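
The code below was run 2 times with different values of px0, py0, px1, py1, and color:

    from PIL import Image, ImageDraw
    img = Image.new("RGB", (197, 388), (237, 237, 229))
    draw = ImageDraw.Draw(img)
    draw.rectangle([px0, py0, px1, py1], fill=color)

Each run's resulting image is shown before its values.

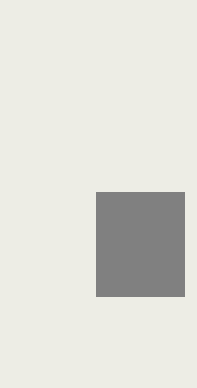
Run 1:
px0 = 96, py0 = 192, px1 = 184, py1 = 296, color = 'gray'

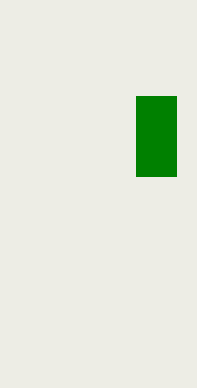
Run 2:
px0 = 136, py0 = 96, px1 = 176, py1 = 176, color = 'green'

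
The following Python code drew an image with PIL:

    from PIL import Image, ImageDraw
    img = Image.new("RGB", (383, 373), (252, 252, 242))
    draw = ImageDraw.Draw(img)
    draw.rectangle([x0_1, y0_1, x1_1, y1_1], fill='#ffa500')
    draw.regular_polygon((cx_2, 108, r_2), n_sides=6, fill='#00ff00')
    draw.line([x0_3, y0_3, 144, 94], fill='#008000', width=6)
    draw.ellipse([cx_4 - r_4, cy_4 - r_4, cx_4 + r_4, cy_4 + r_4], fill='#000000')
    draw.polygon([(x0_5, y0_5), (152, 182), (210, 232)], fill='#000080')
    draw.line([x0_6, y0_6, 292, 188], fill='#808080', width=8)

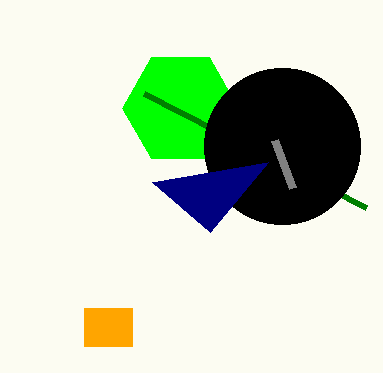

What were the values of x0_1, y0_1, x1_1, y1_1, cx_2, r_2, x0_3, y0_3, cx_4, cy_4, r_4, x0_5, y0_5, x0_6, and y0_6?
x0_1 = 84, y0_1 = 308, x1_1 = 132, y1_1 = 346, cx_2 = 180, r_2 = 58, x0_3 = 366, y0_3 = 208, cx_4 = 282, cy_4 = 146, r_4 = 78, x0_5 = 268, y0_5 = 162, x0_6 = 274, y0_6 = 140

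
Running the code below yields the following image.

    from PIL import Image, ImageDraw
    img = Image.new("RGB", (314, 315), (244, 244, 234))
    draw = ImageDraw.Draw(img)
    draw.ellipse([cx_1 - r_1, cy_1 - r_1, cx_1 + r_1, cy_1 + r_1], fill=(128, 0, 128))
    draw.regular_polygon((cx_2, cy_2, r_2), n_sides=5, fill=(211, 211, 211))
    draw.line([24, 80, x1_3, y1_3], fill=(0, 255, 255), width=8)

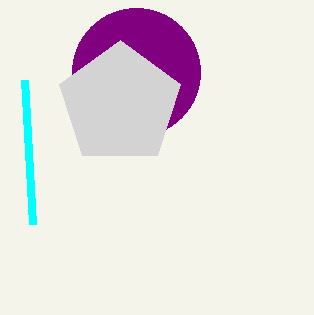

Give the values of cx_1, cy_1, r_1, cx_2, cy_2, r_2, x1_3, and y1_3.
cx_1 = 136
cy_1 = 72
r_1 = 64
cx_2 = 120
cy_2 = 104
r_2 = 64
x1_3 = 32
y1_3 = 224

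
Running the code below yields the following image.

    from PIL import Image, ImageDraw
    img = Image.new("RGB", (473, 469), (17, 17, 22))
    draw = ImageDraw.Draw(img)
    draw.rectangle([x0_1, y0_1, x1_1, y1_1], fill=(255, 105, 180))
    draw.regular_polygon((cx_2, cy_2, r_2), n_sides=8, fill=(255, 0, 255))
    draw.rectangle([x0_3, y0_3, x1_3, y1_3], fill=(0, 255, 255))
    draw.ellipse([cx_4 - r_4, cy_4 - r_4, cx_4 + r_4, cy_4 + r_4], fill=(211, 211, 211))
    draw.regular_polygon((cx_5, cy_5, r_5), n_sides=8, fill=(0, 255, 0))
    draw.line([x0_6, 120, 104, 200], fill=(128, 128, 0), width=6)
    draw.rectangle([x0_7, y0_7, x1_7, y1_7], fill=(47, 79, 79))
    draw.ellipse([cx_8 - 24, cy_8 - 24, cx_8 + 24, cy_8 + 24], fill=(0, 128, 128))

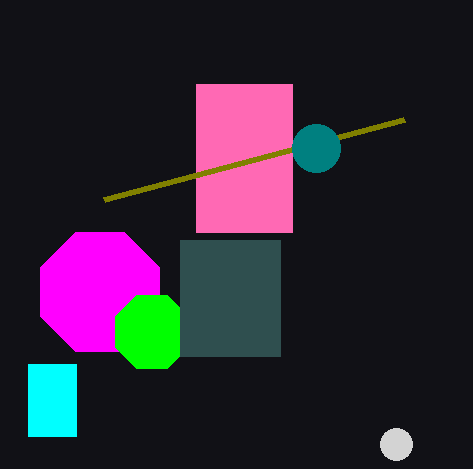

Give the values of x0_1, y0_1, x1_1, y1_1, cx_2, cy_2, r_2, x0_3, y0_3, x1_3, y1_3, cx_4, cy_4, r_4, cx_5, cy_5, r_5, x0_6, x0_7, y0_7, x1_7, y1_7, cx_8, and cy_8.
x0_1 = 196; y0_1 = 84; x1_1 = 292; y1_1 = 232; cx_2 = 100; cy_2 = 292; r_2 = 64; x0_3 = 28; y0_3 = 364; x1_3 = 76; y1_3 = 436; cx_4 = 396; cy_4 = 444; r_4 = 16; cx_5 = 152; cy_5 = 332; r_5 = 40; x0_6 = 404; x0_7 = 180; y0_7 = 240; x1_7 = 280; y1_7 = 356; cx_8 = 316; cy_8 = 148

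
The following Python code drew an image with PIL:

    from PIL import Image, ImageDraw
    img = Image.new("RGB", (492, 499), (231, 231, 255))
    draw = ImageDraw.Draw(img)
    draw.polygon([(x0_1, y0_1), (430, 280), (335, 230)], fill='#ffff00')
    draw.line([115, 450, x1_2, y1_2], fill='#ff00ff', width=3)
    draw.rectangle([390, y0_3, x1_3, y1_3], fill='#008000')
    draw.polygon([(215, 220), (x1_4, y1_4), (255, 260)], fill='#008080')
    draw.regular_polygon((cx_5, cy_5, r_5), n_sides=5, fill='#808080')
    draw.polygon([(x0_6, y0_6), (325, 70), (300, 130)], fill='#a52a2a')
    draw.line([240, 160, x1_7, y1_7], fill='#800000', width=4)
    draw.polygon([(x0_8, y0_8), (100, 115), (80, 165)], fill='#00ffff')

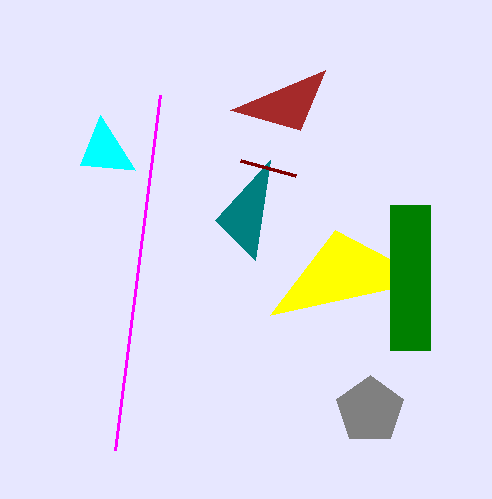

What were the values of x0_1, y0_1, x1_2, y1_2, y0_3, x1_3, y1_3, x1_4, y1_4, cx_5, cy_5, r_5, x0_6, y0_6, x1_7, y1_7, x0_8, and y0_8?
x0_1 = 270
y0_1 = 315
x1_2 = 160
y1_2 = 95
y0_3 = 205
x1_3 = 430
y1_3 = 350
x1_4 = 270
y1_4 = 160
cx_5 = 370
cy_5 = 410
r_5 = 35
x0_6 = 230
y0_6 = 110
x1_7 = 295
y1_7 = 175
x0_8 = 135
y0_8 = 170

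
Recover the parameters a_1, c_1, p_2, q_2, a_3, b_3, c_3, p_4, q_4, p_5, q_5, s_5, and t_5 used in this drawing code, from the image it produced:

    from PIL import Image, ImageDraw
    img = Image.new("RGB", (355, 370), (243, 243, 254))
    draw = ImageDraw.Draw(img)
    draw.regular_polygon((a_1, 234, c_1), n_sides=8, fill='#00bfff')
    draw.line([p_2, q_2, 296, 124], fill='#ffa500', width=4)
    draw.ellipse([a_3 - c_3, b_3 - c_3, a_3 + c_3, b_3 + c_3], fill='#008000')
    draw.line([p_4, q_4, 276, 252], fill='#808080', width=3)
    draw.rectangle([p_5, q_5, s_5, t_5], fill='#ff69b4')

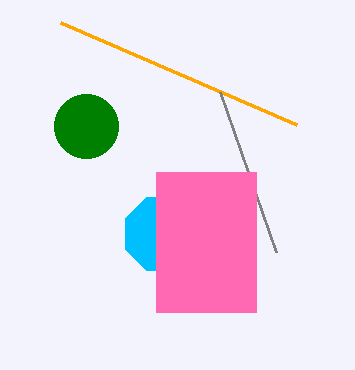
a_1 = 162; c_1 = 40; p_2 = 60; q_2 = 22; a_3 = 86; b_3 = 126; c_3 = 32; p_4 = 220; q_4 = 92; p_5 = 156; q_5 = 172; s_5 = 256; t_5 = 312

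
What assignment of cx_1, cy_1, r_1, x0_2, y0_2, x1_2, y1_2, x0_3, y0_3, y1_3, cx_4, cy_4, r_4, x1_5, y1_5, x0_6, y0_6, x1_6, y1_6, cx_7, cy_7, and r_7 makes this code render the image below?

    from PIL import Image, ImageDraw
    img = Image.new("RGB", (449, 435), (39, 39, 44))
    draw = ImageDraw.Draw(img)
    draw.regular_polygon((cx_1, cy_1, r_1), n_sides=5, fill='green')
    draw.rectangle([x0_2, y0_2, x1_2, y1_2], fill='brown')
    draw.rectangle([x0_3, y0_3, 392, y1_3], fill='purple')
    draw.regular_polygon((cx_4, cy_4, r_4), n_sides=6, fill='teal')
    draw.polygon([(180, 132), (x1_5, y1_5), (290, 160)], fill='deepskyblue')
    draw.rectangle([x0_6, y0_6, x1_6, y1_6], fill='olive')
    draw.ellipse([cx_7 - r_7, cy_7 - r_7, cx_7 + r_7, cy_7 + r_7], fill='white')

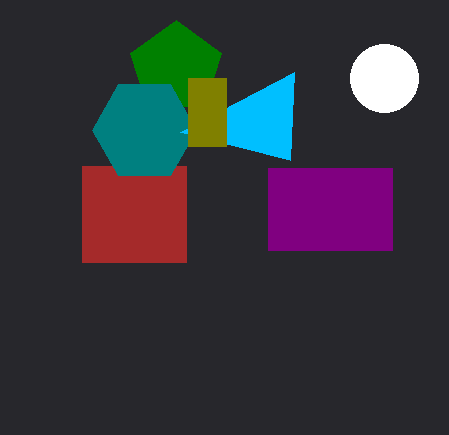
cx_1 = 176
cy_1 = 68
r_1 = 48
x0_2 = 82
y0_2 = 166
x1_2 = 186
y1_2 = 262
x0_3 = 268
y0_3 = 168
y1_3 = 250
cx_4 = 144
cy_4 = 130
r_4 = 52
x1_5 = 294
y1_5 = 72
x0_6 = 188
y0_6 = 78
x1_6 = 226
y1_6 = 146
cx_7 = 384
cy_7 = 78
r_7 = 34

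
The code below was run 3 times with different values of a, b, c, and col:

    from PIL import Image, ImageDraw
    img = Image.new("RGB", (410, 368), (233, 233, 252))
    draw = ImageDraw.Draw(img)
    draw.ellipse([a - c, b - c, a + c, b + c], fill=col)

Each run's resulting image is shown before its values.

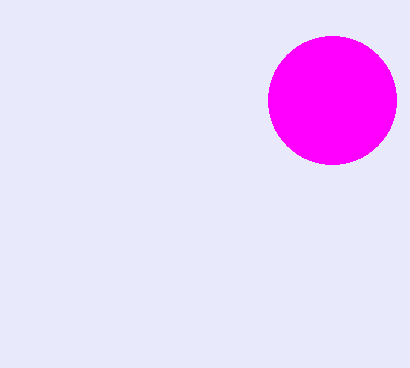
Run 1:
a = 332; b = 100; c = 64; col = 'magenta'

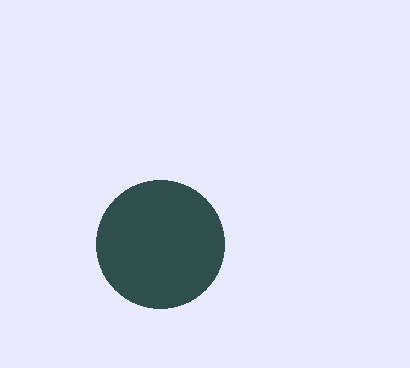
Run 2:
a = 160; b = 244; c = 64; col = 'darkslategray'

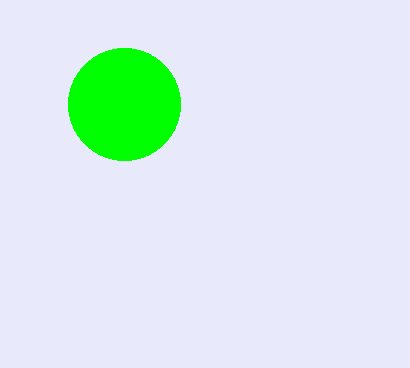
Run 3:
a = 124
b = 104
c = 56
col = 'lime'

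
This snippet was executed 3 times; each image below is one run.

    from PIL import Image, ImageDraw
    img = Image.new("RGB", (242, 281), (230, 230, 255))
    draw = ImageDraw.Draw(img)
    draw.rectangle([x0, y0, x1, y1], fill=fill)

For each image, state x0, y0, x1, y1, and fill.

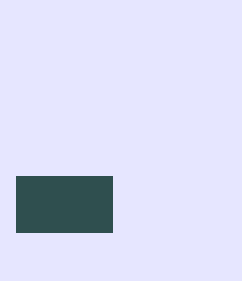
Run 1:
x0 = 16, y0 = 176, x1 = 112, y1 = 232, fill = 'darkslategray'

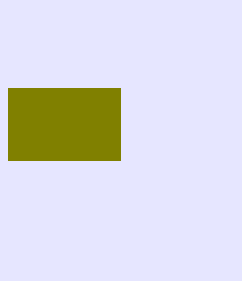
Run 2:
x0 = 8; y0 = 88; x1 = 120; y1 = 160; fill = 'olive'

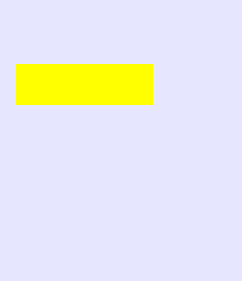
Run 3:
x0 = 16; y0 = 64; x1 = 152; y1 = 104; fill = 'yellow'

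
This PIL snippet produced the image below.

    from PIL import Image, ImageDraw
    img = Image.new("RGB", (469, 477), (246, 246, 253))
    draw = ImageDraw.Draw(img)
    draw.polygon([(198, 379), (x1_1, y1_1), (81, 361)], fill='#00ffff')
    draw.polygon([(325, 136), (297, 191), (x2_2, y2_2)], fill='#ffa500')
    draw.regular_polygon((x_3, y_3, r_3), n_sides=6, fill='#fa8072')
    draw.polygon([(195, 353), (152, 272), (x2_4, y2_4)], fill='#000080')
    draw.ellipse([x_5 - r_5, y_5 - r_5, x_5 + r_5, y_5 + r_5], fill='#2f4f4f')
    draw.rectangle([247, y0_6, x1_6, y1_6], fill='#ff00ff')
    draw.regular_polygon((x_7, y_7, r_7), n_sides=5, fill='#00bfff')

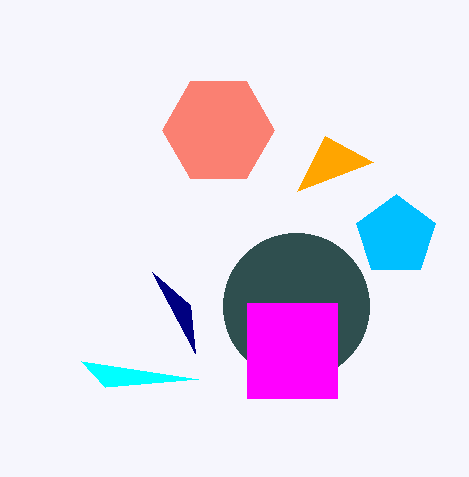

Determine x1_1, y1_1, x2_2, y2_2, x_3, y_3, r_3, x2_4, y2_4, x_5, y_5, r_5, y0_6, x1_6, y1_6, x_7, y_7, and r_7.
x1_1 = 105; y1_1 = 387; x2_2 = 373; y2_2 = 162; x_3 = 218; y_3 = 130; r_3 = 56; x2_4 = 190; y2_4 = 305; x_5 = 296; y_5 = 306; r_5 = 73; y0_6 = 303; x1_6 = 337; y1_6 = 398; x_7 = 396; y_7 = 236; r_7 = 42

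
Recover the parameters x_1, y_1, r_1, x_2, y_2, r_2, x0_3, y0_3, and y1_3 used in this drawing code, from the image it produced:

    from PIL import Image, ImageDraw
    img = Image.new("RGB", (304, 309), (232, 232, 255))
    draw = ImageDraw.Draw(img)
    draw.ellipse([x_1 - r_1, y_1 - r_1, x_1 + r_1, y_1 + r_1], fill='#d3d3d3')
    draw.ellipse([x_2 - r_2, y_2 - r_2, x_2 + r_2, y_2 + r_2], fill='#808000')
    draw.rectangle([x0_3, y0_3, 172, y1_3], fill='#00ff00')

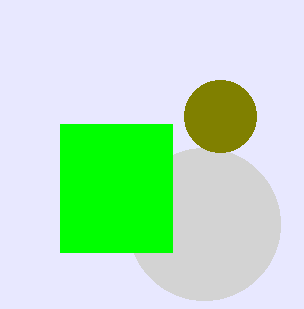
x_1 = 204
y_1 = 224
r_1 = 76
x_2 = 220
y_2 = 116
r_2 = 36
x0_3 = 60
y0_3 = 124
y1_3 = 252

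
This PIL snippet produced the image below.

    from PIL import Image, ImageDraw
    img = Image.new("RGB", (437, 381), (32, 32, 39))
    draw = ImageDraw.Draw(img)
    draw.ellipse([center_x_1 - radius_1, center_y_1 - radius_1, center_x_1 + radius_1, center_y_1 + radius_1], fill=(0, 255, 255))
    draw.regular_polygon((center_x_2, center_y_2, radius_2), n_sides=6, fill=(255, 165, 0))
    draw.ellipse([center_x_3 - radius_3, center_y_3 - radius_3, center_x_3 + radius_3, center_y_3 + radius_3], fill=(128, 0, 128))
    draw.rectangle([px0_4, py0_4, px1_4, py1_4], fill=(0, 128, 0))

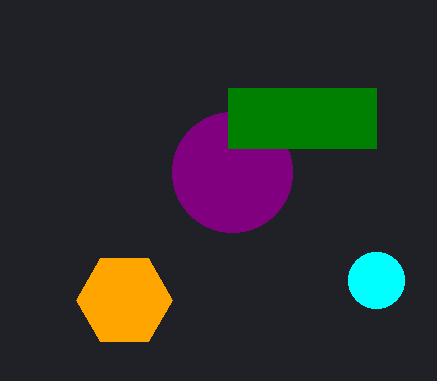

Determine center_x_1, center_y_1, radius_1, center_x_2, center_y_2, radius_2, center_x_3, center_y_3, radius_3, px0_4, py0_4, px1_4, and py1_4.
center_x_1 = 376, center_y_1 = 280, radius_1 = 28, center_x_2 = 124, center_y_2 = 300, radius_2 = 48, center_x_3 = 232, center_y_3 = 172, radius_3 = 60, px0_4 = 228, py0_4 = 88, px1_4 = 376, py1_4 = 148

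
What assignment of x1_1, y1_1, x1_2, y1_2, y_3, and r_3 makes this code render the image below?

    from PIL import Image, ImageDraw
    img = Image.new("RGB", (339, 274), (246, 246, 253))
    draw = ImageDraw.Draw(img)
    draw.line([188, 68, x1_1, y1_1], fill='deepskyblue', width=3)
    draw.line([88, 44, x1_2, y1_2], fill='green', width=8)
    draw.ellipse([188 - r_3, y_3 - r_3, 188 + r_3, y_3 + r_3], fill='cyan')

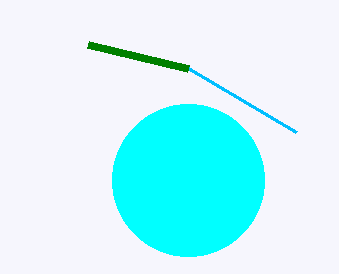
x1_1 = 296; y1_1 = 132; x1_2 = 188; y1_2 = 68; y_3 = 180; r_3 = 76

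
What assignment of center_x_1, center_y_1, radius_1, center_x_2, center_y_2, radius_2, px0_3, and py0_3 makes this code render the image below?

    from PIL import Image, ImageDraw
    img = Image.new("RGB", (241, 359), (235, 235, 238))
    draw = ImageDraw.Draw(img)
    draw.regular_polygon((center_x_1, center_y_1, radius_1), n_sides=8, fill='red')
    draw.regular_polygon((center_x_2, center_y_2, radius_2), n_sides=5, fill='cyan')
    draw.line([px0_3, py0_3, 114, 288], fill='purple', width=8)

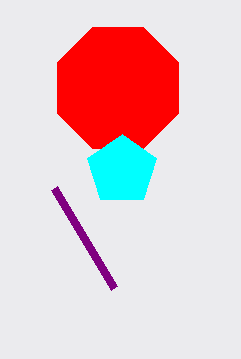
center_x_1 = 118
center_y_1 = 88
radius_1 = 66
center_x_2 = 122
center_y_2 = 170
radius_2 = 36
px0_3 = 54
py0_3 = 188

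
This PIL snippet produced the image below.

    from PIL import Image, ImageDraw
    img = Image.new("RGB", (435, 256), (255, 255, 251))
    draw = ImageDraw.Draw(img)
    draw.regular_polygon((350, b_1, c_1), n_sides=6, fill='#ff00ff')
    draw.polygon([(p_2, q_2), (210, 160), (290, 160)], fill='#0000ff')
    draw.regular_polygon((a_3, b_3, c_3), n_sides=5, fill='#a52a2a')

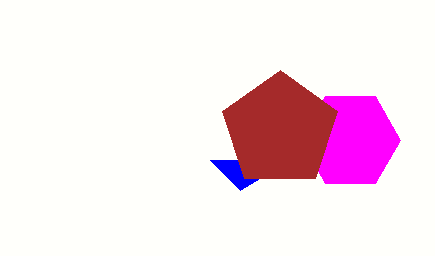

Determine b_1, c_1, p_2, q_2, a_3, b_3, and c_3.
b_1 = 140; c_1 = 50; p_2 = 240; q_2 = 190; a_3 = 280; b_3 = 130; c_3 = 60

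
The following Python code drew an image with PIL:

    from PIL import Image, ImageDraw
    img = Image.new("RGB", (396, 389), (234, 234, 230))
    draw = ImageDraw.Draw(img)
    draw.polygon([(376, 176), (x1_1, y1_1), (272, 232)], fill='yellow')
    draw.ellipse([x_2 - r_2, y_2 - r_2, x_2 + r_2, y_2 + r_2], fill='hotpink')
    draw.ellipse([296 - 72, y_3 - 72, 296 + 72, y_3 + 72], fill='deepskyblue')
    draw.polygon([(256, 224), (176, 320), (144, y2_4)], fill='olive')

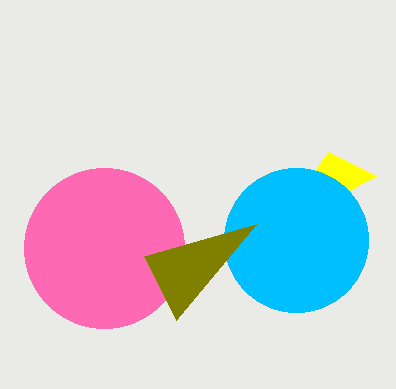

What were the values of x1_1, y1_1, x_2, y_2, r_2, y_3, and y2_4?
x1_1 = 328, y1_1 = 152, x_2 = 104, y_2 = 248, r_2 = 80, y_3 = 240, y2_4 = 256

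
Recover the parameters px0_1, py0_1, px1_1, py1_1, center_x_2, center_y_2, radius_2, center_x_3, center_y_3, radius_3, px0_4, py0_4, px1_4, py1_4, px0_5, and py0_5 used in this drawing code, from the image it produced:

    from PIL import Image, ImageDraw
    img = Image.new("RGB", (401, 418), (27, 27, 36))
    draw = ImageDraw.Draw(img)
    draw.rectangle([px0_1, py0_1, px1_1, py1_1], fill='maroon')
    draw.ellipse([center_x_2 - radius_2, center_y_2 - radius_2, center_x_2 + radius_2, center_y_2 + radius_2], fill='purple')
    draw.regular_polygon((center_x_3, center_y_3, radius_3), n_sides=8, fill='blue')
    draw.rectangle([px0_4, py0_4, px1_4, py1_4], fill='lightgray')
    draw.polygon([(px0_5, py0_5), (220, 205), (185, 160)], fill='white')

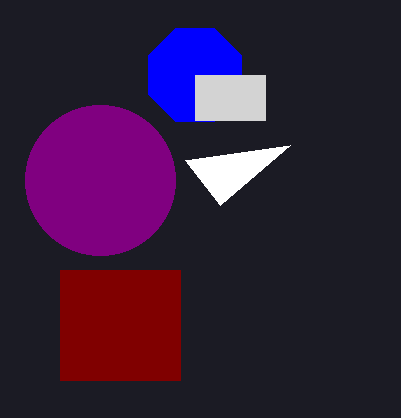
px0_1 = 60, py0_1 = 270, px1_1 = 180, py1_1 = 380, center_x_2 = 100, center_y_2 = 180, radius_2 = 75, center_x_3 = 195, center_y_3 = 75, radius_3 = 50, px0_4 = 195, py0_4 = 75, px1_4 = 265, py1_4 = 120, px0_5 = 290, py0_5 = 145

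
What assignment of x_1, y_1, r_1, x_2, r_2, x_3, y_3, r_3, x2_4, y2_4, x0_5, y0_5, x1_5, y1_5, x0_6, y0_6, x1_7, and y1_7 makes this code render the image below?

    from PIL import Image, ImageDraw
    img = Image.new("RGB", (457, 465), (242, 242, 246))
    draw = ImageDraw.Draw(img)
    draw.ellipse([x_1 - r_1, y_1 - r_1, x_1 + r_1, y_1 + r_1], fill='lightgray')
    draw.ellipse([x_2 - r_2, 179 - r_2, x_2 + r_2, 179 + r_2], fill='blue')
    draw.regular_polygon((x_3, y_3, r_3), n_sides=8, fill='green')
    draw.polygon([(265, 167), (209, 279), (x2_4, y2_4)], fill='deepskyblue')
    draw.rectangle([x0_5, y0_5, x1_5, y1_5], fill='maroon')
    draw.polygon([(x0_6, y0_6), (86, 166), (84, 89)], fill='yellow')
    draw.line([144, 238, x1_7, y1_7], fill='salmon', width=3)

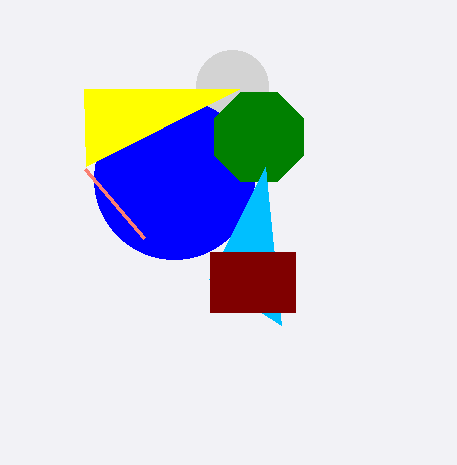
x_1 = 232, y_1 = 86, r_1 = 36, x_2 = 174, r_2 = 80, x_3 = 259, y_3 = 137, r_3 = 48, x2_4 = 281, y2_4 = 325, x0_5 = 210, y0_5 = 252, x1_5 = 295, y1_5 = 312, x0_6 = 239, y0_6 = 89, x1_7 = 85, y1_7 = 169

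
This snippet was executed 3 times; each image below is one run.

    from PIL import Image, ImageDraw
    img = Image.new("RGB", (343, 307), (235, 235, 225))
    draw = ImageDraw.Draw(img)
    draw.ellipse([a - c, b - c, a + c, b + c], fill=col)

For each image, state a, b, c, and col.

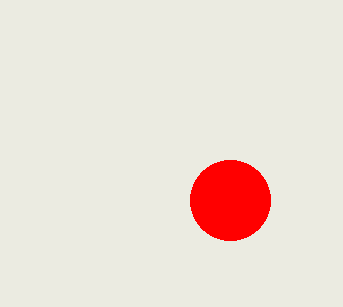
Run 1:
a = 230
b = 200
c = 40
col = 'red'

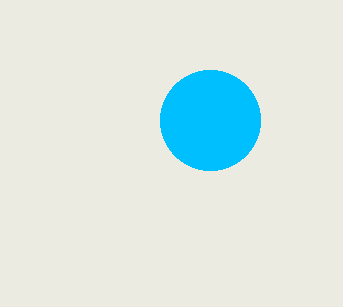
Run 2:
a = 210, b = 120, c = 50, col = 'deepskyblue'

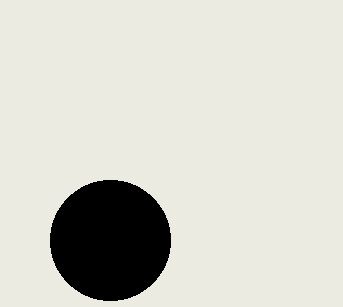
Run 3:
a = 110
b = 240
c = 60
col = 'black'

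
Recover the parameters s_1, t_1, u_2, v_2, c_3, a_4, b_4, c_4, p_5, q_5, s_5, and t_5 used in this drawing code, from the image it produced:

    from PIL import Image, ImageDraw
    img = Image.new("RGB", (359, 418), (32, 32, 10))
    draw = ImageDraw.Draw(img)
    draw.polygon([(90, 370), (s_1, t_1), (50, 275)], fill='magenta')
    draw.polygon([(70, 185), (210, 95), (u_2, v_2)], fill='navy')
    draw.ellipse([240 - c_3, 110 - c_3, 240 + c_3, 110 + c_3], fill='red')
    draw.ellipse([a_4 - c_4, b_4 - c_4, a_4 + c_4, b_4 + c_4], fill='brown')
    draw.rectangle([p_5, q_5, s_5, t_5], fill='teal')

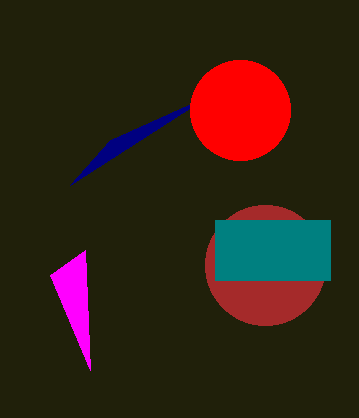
s_1 = 85
t_1 = 250
u_2 = 110
v_2 = 140
c_3 = 50
a_4 = 265
b_4 = 265
c_4 = 60
p_5 = 215
q_5 = 220
s_5 = 330
t_5 = 280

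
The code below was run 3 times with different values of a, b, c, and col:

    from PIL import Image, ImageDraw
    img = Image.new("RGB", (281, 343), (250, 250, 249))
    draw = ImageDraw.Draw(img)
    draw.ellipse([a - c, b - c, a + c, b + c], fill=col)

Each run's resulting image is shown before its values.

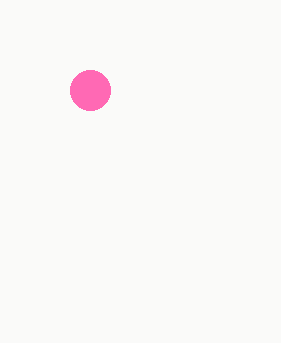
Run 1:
a = 90
b = 90
c = 20
col = 'hotpink'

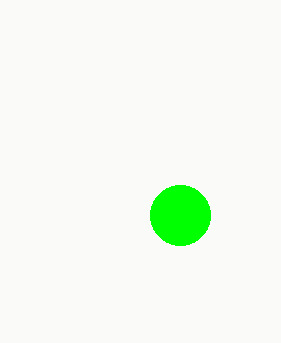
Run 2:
a = 180, b = 215, c = 30, col = 'lime'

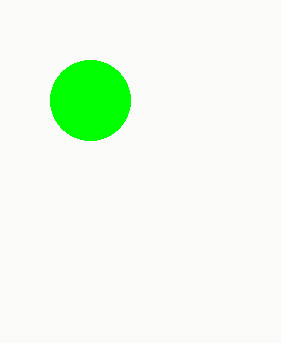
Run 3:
a = 90, b = 100, c = 40, col = 'lime'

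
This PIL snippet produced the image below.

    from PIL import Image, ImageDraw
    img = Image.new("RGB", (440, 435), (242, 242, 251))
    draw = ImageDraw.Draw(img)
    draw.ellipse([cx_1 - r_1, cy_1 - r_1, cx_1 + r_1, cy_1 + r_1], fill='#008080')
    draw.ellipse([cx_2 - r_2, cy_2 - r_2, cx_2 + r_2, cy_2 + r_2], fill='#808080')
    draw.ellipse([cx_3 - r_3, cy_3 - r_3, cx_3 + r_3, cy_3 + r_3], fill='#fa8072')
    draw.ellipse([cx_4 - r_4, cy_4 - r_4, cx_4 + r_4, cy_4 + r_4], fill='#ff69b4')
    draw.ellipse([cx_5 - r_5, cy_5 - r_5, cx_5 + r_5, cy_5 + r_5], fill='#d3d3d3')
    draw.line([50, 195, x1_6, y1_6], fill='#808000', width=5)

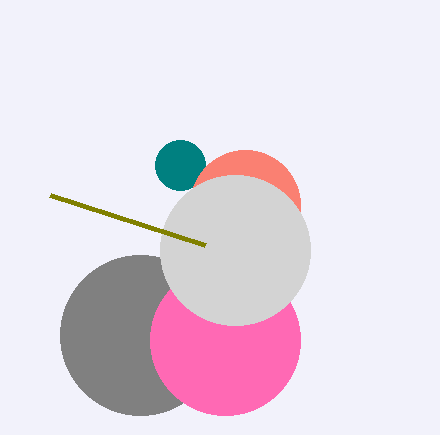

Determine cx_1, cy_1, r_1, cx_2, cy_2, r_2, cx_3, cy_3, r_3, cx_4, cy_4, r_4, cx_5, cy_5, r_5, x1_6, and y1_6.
cx_1 = 180, cy_1 = 165, r_1 = 25, cx_2 = 140, cy_2 = 335, r_2 = 80, cx_3 = 245, cy_3 = 205, r_3 = 55, cx_4 = 225, cy_4 = 340, r_4 = 75, cx_5 = 235, cy_5 = 250, r_5 = 75, x1_6 = 205, y1_6 = 245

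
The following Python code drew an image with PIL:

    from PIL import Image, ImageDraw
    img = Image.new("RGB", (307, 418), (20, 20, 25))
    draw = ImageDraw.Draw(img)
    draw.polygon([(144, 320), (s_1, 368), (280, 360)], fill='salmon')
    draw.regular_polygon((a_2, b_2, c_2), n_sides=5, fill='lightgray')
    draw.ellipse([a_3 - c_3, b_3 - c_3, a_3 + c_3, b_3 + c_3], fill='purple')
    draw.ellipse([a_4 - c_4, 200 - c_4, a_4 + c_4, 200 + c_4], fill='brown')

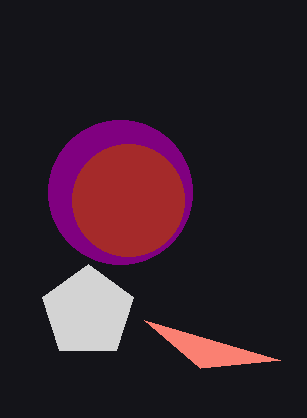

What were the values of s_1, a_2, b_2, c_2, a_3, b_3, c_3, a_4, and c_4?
s_1 = 200; a_2 = 88; b_2 = 312; c_2 = 48; a_3 = 120; b_3 = 192; c_3 = 72; a_4 = 128; c_4 = 56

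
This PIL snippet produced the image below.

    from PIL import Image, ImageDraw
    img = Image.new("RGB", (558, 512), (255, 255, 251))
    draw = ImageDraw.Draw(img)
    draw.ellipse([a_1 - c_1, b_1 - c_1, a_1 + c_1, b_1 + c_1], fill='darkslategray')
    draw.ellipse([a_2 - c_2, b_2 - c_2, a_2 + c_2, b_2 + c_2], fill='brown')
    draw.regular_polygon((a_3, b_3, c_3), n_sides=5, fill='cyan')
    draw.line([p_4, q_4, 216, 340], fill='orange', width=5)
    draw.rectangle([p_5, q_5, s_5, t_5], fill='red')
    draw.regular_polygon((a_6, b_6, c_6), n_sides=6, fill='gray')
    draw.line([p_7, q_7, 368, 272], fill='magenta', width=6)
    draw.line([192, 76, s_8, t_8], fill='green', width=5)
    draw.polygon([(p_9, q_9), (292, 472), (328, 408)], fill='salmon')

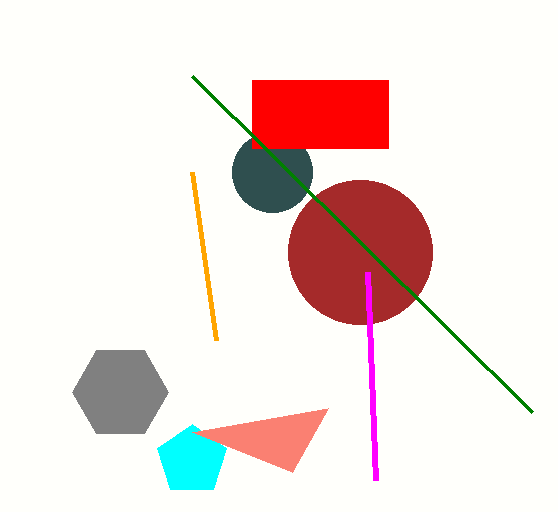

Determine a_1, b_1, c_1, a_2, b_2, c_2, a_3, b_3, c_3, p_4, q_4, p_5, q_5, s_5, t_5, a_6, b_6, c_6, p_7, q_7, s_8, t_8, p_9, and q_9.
a_1 = 272; b_1 = 172; c_1 = 40; a_2 = 360; b_2 = 252; c_2 = 72; a_3 = 192; b_3 = 460; c_3 = 36; p_4 = 192; q_4 = 172; p_5 = 252; q_5 = 80; s_5 = 388; t_5 = 148; a_6 = 120; b_6 = 392; c_6 = 48; p_7 = 376; q_7 = 480; s_8 = 532; t_8 = 412; p_9 = 192; q_9 = 432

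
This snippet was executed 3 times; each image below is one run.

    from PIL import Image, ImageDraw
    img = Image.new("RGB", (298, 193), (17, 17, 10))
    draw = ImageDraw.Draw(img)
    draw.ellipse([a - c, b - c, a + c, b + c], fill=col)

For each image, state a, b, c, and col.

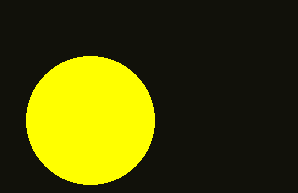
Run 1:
a = 90, b = 120, c = 64, col = 'yellow'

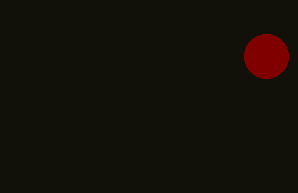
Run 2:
a = 266, b = 56, c = 22, col = 'maroon'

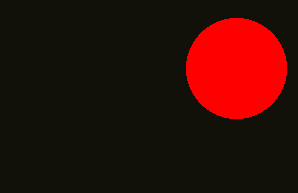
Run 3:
a = 236, b = 68, c = 50, col = 'red'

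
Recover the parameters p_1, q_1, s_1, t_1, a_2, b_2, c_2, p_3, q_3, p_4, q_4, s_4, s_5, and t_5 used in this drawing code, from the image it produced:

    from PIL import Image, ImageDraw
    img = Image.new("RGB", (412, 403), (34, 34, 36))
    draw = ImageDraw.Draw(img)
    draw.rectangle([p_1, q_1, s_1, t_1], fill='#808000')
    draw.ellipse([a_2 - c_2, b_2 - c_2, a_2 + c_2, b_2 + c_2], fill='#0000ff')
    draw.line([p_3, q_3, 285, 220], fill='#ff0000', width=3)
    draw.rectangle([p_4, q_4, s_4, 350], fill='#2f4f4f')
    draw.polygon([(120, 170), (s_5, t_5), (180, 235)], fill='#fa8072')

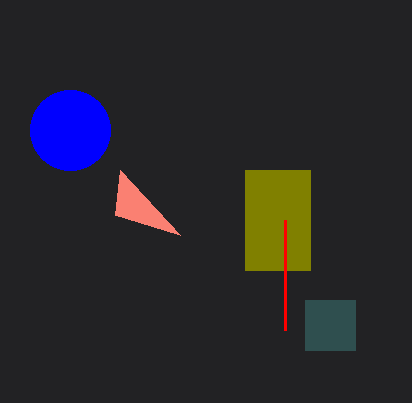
p_1 = 245; q_1 = 170; s_1 = 310; t_1 = 270; a_2 = 70; b_2 = 130; c_2 = 40; p_3 = 285; q_3 = 330; p_4 = 305; q_4 = 300; s_4 = 355; s_5 = 115; t_5 = 215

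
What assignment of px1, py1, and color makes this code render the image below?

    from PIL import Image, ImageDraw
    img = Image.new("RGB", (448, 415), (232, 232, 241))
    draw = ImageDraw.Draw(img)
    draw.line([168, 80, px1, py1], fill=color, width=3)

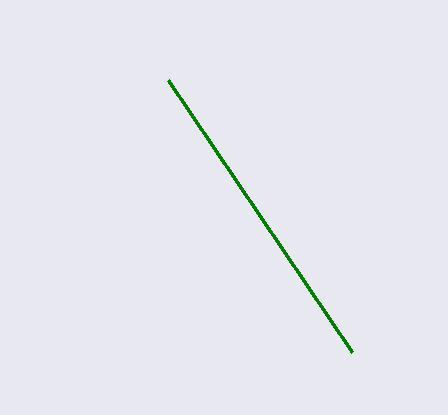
px1 = 352; py1 = 352; color = 'green'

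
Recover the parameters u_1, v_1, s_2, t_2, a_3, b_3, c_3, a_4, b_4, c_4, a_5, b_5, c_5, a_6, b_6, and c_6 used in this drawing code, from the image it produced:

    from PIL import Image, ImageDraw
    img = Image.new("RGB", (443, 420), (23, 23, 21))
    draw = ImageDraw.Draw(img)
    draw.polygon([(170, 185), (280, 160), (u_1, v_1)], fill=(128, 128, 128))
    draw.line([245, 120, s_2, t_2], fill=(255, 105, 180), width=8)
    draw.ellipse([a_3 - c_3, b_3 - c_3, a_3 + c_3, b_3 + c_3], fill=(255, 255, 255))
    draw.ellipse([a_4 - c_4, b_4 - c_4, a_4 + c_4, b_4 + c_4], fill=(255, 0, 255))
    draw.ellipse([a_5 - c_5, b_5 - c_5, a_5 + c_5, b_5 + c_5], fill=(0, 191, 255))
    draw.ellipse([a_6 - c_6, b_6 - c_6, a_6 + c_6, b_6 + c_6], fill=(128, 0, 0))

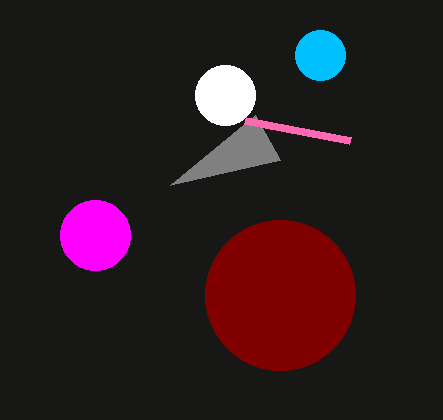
u_1 = 255, v_1 = 115, s_2 = 350, t_2 = 140, a_3 = 225, b_3 = 95, c_3 = 30, a_4 = 95, b_4 = 235, c_4 = 35, a_5 = 320, b_5 = 55, c_5 = 25, a_6 = 280, b_6 = 295, c_6 = 75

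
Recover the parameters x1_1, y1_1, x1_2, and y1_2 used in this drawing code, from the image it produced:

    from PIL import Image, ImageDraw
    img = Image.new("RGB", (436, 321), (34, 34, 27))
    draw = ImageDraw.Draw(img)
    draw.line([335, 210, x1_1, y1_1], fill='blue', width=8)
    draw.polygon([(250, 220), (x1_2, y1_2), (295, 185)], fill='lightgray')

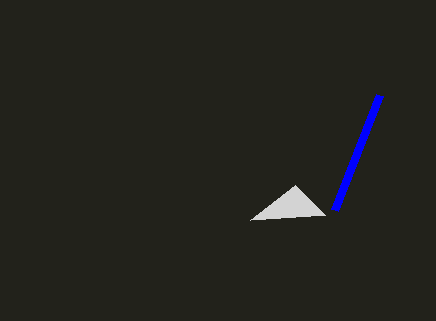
x1_1 = 380; y1_1 = 95; x1_2 = 325; y1_2 = 215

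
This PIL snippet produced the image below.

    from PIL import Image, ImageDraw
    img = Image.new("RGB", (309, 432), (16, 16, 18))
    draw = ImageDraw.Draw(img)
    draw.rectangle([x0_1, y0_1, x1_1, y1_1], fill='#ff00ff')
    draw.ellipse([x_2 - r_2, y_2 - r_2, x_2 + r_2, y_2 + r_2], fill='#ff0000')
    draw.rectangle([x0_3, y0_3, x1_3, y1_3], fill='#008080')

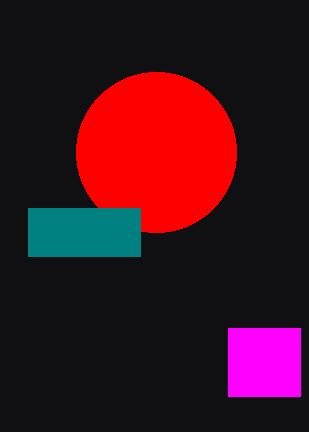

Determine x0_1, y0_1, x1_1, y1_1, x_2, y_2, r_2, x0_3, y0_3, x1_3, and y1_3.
x0_1 = 228
y0_1 = 328
x1_1 = 300
y1_1 = 396
x_2 = 156
y_2 = 152
r_2 = 80
x0_3 = 28
y0_3 = 208
x1_3 = 140
y1_3 = 256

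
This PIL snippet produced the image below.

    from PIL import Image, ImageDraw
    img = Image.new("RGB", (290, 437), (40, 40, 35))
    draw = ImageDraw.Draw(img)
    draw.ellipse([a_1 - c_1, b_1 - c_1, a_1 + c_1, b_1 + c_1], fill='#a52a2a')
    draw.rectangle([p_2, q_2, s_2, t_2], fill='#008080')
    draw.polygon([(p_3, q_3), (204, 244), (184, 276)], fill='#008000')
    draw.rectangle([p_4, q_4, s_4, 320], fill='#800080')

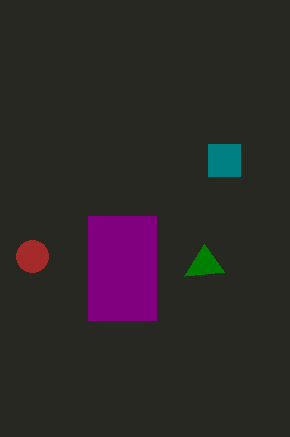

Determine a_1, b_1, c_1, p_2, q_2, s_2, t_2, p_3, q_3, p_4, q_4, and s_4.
a_1 = 32; b_1 = 256; c_1 = 16; p_2 = 208; q_2 = 144; s_2 = 240; t_2 = 176; p_3 = 224; q_3 = 272; p_4 = 88; q_4 = 216; s_4 = 156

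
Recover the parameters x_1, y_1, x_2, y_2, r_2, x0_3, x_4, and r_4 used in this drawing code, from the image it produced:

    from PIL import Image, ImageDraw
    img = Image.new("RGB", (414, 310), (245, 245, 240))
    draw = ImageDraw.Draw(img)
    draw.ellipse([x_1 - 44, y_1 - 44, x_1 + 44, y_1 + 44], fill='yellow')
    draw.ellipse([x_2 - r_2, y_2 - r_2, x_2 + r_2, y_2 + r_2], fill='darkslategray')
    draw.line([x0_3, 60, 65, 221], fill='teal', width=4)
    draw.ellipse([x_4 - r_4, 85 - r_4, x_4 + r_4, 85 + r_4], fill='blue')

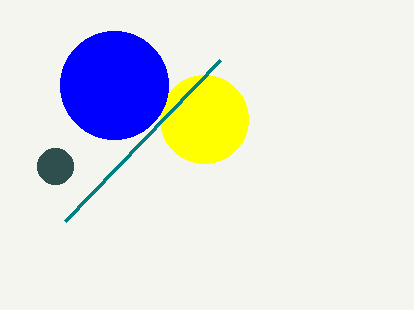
x_1 = 204
y_1 = 119
x_2 = 55
y_2 = 166
r_2 = 18
x0_3 = 220
x_4 = 114
r_4 = 54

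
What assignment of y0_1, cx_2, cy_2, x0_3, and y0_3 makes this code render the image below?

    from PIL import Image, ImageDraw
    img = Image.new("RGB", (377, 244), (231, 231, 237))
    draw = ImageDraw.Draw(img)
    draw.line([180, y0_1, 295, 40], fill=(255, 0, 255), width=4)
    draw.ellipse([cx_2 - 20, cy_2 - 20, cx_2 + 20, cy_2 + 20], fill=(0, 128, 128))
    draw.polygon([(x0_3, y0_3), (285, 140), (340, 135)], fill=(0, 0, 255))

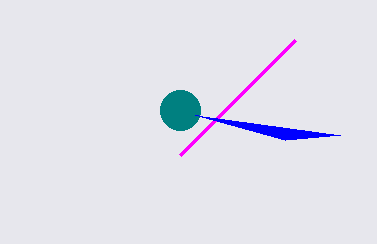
y0_1 = 155
cx_2 = 180
cy_2 = 110
x0_3 = 195
y0_3 = 115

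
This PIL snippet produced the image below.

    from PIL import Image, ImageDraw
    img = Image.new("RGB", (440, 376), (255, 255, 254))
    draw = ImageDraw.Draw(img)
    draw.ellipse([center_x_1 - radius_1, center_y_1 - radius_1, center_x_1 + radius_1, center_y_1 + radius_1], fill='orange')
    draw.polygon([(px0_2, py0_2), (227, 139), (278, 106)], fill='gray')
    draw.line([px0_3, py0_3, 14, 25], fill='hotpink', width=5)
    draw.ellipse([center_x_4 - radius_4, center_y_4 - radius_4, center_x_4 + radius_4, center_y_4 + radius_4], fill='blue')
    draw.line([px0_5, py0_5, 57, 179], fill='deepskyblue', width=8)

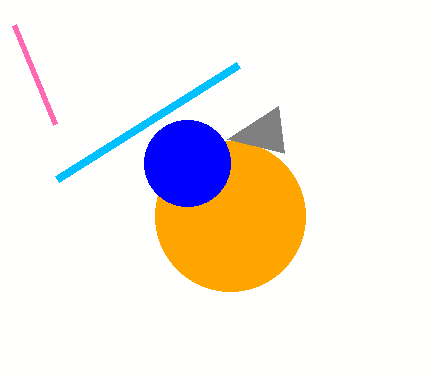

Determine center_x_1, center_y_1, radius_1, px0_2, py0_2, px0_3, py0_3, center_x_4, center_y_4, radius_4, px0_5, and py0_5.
center_x_1 = 230
center_y_1 = 216
radius_1 = 75
px0_2 = 284
py0_2 = 153
px0_3 = 55
py0_3 = 124
center_x_4 = 187
center_y_4 = 163
radius_4 = 43
px0_5 = 238
py0_5 = 65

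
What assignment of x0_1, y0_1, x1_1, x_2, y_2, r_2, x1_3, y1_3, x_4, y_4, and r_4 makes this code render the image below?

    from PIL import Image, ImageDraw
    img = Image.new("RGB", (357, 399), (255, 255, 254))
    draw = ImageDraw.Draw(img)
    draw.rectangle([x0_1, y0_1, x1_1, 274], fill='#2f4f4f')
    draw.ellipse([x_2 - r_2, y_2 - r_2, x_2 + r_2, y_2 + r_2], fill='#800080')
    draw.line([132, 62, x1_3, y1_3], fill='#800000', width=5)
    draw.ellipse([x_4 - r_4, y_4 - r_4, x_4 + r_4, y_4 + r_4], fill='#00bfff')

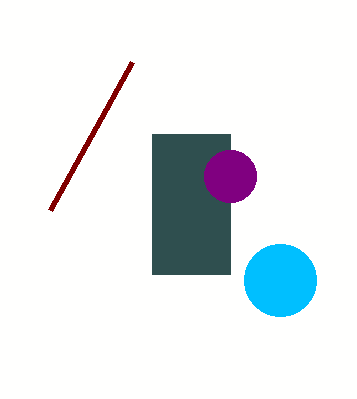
x0_1 = 152; y0_1 = 134; x1_1 = 230; x_2 = 230; y_2 = 176; r_2 = 26; x1_3 = 50; y1_3 = 210; x_4 = 280; y_4 = 280; r_4 = 36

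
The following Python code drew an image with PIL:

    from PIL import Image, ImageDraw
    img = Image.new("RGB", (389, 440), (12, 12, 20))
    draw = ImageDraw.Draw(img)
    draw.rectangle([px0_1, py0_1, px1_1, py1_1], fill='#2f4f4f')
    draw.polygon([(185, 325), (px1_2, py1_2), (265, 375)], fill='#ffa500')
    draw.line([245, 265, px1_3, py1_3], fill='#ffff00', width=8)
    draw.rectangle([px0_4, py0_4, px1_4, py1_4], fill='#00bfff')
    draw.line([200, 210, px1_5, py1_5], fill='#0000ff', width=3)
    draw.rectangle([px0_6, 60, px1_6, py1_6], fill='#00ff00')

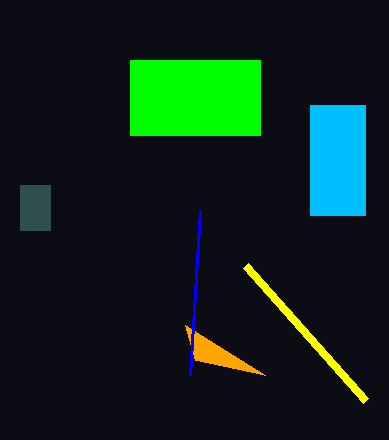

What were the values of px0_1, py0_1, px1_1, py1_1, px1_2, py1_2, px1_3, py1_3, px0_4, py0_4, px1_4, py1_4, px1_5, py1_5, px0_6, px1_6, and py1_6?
px0_1 = 20; py0_1 = 185; px1_1 = 50; py1_1 = 230; px1_2 = 195; py1_2 = 360; px1_3 = 365; py1_3 = 400; px0_4 = 310; py0_4 = 105; px1_4 = 365; py1_4 = 215; px1_5 = 190; py1_5 = 375; px0_6 = 130; px1_6 = 260; py1_6 = 135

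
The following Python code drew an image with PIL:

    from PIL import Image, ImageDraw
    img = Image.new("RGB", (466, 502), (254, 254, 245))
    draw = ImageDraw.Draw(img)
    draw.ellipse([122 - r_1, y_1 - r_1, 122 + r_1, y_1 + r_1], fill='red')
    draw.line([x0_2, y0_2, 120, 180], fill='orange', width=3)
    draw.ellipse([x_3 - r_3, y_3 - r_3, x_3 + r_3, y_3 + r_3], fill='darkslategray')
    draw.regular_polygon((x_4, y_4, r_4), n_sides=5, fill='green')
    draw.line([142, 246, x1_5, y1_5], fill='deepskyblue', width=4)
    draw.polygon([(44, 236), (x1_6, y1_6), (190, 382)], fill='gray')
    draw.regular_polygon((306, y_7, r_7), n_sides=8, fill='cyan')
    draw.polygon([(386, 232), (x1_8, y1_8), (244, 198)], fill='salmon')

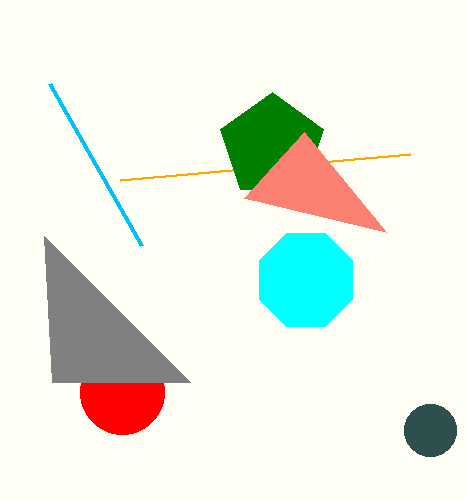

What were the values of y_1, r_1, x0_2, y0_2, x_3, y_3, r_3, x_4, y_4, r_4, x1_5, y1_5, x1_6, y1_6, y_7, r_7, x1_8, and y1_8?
y_1 = 392
r_1 = 42
x0_2 = 410
y0_2 = 154
x_3 = 430
y_3 = 430
r_3 = 26
x_4 = 272
y_4 = 146
r_4 = 54
x1_5 = 50
y1_5 = 84
x1_6 = 52
y1_6 = 382
y_7 = 280
r_7 = 50
x1_8 = 304
y1_8 = 132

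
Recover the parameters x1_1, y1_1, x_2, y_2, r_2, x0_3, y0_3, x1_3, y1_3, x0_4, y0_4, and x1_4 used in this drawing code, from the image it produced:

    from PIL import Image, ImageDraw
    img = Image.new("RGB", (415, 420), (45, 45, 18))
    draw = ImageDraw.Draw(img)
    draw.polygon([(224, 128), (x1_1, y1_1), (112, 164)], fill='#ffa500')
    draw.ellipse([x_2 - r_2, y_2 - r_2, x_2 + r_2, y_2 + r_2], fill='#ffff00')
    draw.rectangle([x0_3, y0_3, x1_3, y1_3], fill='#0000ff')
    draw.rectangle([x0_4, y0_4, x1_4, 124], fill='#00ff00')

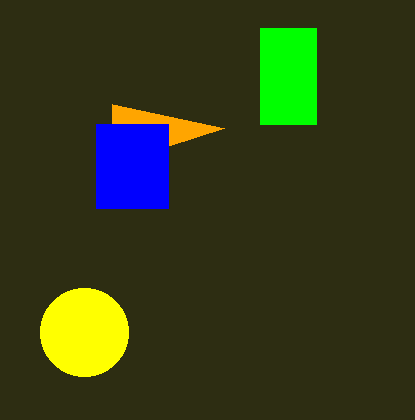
x1_1 = 112, y1_1 = 104, x_2 = 84, y_2 = 332, r_2 = 44, x0_3 = 96, y0_3 = 124, x1_3 = 168, y1_3 = 208, x0_4 = 260, y0_4 = 28, x1_4 = 316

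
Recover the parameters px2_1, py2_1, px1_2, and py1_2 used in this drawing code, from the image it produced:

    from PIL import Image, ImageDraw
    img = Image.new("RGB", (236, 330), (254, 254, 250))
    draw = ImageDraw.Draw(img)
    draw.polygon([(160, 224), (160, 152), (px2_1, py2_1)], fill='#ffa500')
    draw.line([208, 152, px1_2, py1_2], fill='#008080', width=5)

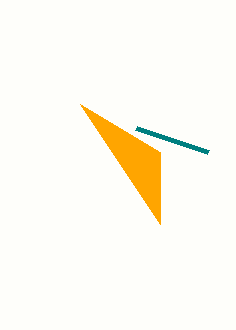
px2_1 = 80; py2_1 = 104; px1_2 = 136; py1_2 = 128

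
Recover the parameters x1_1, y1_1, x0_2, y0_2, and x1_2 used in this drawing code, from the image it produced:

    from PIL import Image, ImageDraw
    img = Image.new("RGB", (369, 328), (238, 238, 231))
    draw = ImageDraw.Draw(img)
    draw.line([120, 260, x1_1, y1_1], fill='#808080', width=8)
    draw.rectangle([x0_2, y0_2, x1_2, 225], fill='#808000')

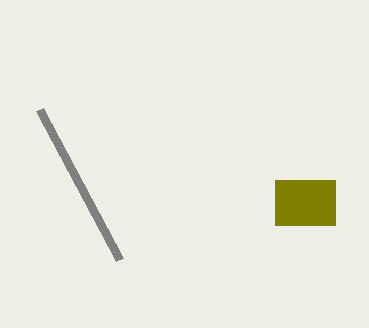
x1_1 = 40; y1_1 = 110; x0_2 = 275; y0_2 = 180; x1_2 = 335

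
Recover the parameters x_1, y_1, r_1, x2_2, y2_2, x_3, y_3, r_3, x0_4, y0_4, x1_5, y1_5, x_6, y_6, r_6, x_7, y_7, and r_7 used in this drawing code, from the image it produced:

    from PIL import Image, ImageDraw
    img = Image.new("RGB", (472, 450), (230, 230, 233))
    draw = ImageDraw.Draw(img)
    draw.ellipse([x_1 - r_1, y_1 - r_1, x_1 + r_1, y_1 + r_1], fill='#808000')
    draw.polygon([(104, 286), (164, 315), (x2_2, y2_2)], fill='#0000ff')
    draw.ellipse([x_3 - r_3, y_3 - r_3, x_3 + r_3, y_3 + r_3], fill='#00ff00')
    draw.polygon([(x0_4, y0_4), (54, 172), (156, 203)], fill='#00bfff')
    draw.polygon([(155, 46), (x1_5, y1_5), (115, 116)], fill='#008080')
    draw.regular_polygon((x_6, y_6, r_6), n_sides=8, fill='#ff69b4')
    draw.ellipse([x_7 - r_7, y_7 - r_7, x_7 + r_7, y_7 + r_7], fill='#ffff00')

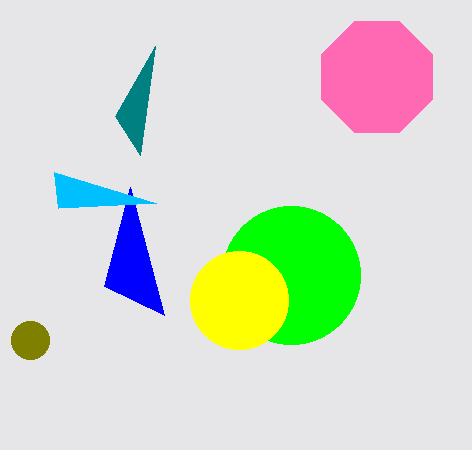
x_1 = 30
y_1 = 340
r_1 = 19
x2_2 = 130
y2_2 = 187
x_3 = 291
y_3 = 275
r_3 = 69
x0_4 = 58
y0_4 = 208
x1_5 = 140
y1_5 = 155
x_6 = 377
y_6 = 77
r_6 = 60
x_7 = 239
y_7 = 300
r_7 = 49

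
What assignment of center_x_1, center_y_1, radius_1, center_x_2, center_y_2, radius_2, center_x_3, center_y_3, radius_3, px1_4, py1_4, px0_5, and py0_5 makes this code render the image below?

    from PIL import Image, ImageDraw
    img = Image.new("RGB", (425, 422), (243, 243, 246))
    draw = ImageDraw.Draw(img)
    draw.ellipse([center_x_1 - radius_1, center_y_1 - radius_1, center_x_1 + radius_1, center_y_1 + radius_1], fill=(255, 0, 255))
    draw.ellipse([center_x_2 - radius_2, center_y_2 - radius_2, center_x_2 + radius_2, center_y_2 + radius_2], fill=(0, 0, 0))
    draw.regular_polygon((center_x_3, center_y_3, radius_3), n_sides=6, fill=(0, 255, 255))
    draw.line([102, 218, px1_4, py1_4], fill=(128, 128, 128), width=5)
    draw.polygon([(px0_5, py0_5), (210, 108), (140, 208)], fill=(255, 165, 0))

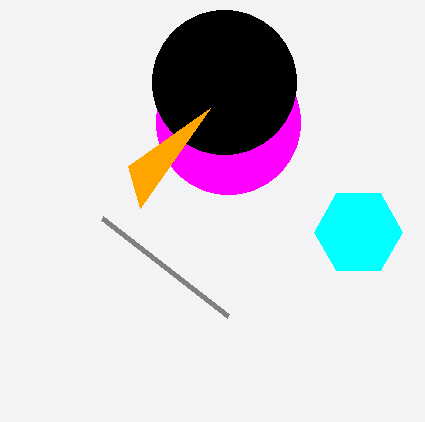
center_x_1 = 228, center_y_1 = 122, radius_1 = 72, center_x_2 = 224, center_y_2 = 82, radius_2 = 72, center_x_3 = 358, center_y_3 = 232, radius_3 = 44, px1_4 = 228, py1_4 = 316, px0_5 = 128, py0_5 = 166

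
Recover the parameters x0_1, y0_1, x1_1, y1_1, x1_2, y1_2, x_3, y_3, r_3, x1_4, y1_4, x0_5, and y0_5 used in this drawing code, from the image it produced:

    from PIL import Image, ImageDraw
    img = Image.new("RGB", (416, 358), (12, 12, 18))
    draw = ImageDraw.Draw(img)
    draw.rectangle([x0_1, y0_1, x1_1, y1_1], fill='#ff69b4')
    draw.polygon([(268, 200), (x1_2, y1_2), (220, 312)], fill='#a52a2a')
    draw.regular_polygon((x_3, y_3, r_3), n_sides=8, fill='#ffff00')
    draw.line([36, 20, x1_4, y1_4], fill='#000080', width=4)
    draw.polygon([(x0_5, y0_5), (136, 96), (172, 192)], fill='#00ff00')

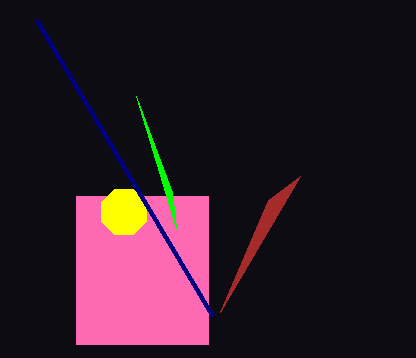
x0_1 = 76; y0_1 = 196; x1_1 = 208; y1_1 = 344; x1_2 = 300; y1_2 = 176; x_3 = 124; y_3 = 212; r_3 = 24; x1_4 = 212; y1_4 = 316; x0_5 = 176; y0_5 = 228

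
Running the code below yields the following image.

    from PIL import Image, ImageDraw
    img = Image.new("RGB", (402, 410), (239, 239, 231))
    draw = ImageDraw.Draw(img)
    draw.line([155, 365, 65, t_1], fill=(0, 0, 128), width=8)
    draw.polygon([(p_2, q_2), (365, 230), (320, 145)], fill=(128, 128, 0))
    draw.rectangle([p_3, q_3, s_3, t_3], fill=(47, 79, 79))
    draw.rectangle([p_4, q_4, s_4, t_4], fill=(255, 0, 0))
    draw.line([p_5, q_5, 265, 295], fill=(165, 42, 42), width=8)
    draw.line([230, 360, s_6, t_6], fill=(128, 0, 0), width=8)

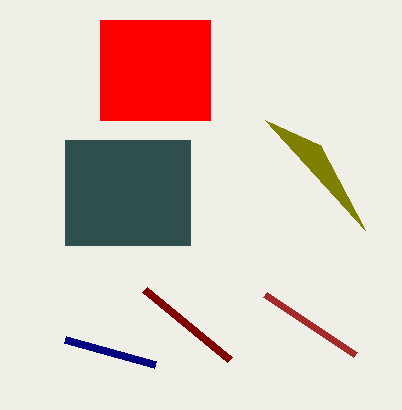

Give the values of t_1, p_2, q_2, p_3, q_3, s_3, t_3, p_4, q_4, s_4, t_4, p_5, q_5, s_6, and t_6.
t_1 = 340; p_2 = 265; q_2 = 120; p_3 = 65; q_3 = 140; s_3 = 190; t_3 = 245; p_4 = 100; q_4 = 20; s_4 = 210; t_4 = 120; p_5 = 355; q_5 = 355; s_6 = 145; t_6 = 290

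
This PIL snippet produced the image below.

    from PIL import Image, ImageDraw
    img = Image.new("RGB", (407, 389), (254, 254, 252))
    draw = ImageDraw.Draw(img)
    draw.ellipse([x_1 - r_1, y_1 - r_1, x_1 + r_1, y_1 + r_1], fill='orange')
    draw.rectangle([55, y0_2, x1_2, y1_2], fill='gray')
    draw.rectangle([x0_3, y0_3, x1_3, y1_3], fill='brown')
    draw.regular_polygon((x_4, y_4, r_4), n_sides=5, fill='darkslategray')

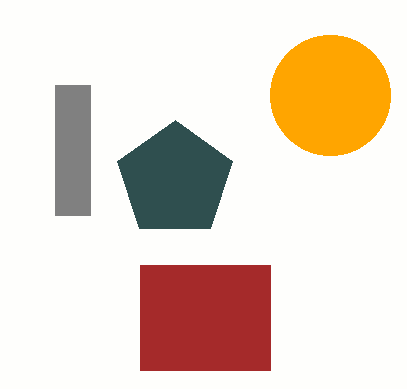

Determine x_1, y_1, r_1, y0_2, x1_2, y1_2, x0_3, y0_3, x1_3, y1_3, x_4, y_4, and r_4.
x_1 = 330; y_1 = 95; r_1 = 60; y0_2 = 85; x1_2 = 90; y1_2 = 215; x0_3 = 140; y0_3 = 265; x1_3 = 270; y1_3 = 370; x_4 = 175; y_4 = 180; r_4 = 60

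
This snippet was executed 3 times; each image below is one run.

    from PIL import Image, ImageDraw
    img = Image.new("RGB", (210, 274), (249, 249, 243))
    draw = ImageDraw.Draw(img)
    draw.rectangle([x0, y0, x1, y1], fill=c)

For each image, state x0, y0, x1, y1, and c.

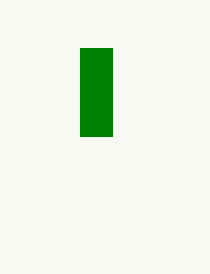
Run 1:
x0 = 80
y0 = 48
x1 = 112
y1 = 136
c = 'green'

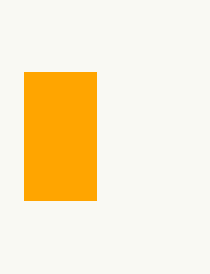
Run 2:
x0 = 24, y0 = 72, x1 = 96, y1 = 200, c = 'orange'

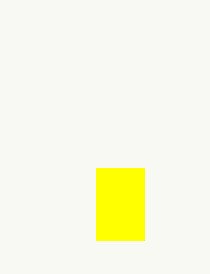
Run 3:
x0 = 96; y0 = 168; x1 = 144; y1 = 240; c = 'yellow'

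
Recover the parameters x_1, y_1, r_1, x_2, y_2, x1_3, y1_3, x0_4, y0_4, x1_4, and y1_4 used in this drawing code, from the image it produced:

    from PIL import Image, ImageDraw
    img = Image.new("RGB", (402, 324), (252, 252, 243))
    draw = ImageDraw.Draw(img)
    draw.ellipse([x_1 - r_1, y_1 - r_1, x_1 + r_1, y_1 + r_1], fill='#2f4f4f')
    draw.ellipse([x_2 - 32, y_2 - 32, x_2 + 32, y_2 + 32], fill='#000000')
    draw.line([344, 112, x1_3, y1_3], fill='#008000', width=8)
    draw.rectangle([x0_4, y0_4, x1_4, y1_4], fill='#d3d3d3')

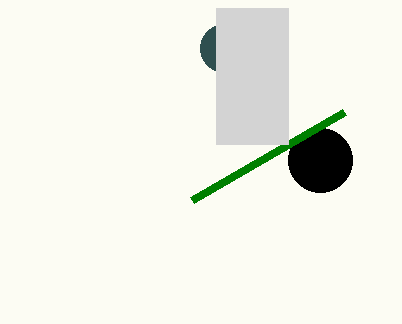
x_1 = 224, y_1 = 48, r_1 = 24, x_2 = 320, y_2 = 160, x1_3 = 192, y1_3 = 200, x0_4 = 216, y0_4 = 8, x1_4 = 288, y1_4 = 144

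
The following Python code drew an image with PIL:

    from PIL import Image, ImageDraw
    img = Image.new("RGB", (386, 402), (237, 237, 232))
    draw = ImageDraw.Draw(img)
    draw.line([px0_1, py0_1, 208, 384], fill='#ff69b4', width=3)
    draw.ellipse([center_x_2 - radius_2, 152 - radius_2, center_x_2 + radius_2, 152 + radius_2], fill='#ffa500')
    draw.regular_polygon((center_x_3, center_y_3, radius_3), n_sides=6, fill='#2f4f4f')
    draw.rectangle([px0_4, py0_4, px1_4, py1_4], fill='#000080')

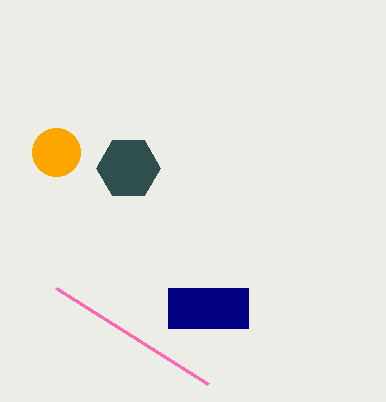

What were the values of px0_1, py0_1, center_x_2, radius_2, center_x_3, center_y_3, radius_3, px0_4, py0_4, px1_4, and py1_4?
px0_1 = 56, py0_1 = 288, center_x_2 = 56, radius_2 = 24, center_x_3 = 128, center_y_3 = 168, radius_3 = 32, px0_4 = 168, py0_4 = 288, px1_4 = 248, py1_4 = 328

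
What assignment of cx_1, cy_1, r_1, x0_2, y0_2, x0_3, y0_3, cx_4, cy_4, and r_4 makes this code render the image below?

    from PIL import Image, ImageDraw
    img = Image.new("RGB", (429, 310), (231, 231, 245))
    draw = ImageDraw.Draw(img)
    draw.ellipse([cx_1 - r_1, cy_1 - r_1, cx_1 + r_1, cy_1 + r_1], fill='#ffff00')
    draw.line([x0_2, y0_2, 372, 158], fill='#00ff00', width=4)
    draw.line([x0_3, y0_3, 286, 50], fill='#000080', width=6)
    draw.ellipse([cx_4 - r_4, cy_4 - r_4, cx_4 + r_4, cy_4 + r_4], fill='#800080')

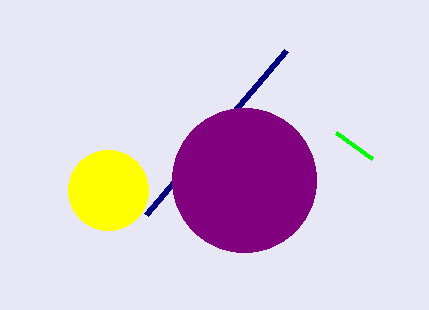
cx_1 = 108
cy_1 = 190
r_1 = 40
x0_2 = 336
y0_2 = 132
x0_3 = 146
y0_3 = 214
cx_4 = 244
cy_4 = 180
r_4 = 72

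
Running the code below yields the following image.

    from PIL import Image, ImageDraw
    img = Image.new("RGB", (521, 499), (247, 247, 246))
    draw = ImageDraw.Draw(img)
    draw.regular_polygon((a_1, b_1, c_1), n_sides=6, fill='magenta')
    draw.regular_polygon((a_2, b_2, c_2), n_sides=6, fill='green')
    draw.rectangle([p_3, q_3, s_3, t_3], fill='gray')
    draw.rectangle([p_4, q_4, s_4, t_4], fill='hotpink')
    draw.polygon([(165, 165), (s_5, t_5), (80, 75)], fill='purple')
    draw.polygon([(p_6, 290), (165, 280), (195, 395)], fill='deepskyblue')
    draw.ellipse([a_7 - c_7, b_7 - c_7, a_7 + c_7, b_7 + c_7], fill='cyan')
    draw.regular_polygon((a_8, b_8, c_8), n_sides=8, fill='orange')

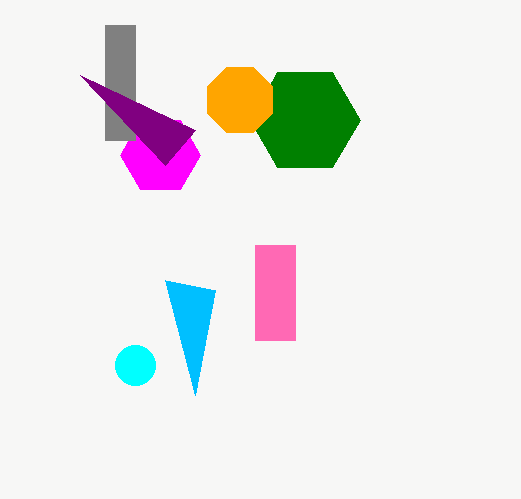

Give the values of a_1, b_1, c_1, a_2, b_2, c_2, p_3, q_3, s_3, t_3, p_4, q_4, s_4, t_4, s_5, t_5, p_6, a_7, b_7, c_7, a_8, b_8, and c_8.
a_1 = 160; b_1 = 155; c_1 = 40; a_2 = 305; b_2 = 120; c_2 = 55; p_3 = 105; q_3 = 25; s_3 = 135; t_3 = 140; p_4 = 255; q_4 = 245; s_4 = 295; t_4 = 340; s_5 = 195; t_5 = 130; p_6 = 215; a_7 = 135; b_7 = 365; c_7 = 20; a_8 = 240; b_8 = 100; c_8 = 35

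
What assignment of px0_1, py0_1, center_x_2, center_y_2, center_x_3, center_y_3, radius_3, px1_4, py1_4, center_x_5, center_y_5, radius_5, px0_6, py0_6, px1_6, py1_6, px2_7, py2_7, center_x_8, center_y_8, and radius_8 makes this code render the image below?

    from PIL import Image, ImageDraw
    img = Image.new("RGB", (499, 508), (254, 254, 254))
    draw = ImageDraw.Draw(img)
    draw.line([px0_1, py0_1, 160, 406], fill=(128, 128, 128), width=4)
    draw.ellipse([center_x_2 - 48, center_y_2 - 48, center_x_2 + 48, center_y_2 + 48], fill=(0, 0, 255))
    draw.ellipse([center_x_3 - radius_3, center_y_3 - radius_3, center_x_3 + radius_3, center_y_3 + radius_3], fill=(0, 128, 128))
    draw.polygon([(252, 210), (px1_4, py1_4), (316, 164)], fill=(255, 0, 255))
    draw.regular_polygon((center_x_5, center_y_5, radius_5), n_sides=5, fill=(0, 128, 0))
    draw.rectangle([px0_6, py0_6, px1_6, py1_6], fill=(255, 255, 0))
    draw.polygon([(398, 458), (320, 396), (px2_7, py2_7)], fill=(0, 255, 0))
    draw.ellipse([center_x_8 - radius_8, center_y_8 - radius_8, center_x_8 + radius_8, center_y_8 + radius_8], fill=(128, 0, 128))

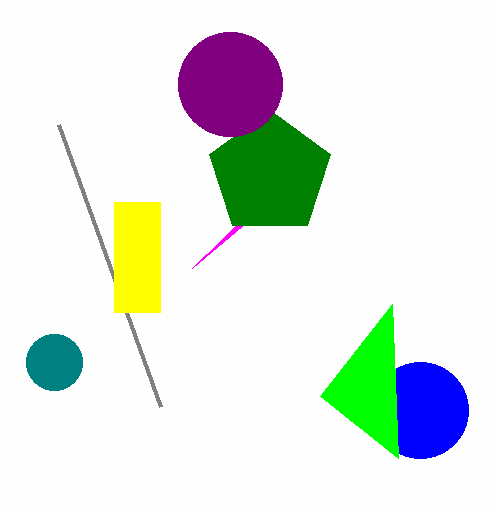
px0_1 = 58, py0_1 = 124, center_x_2 = 420, center_y_2 = 410, center_x_3 = 54, center_y_3 = 362, radius_3 = 28, px1_4 = 192, py1_4 = 268, center_x_5 = 270, center_y_5 = 174, radius_5 = 64, px0_6 = 114, py0_6 = 202, px1_6 = 160, py1_6 = 312, px2_7 = 392, py2_7 = 304, center_x_8 = 230, center_y_8 = 84, radius_8 = 52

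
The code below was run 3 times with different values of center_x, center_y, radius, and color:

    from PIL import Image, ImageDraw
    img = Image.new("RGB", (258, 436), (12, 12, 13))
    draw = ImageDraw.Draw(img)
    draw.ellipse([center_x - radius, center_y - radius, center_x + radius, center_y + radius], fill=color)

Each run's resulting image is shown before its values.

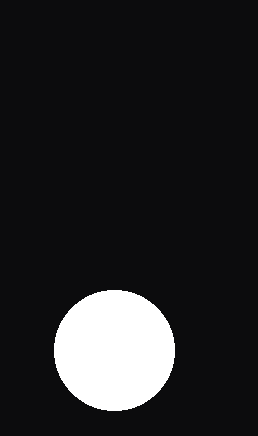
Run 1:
center_x = 114, center_y = 350, radius = 60, color = 'white'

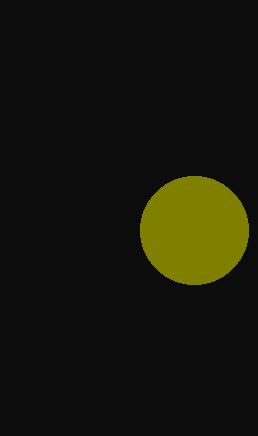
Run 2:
center_x = 194, center_y = 230, radius = 54, color = 'olive'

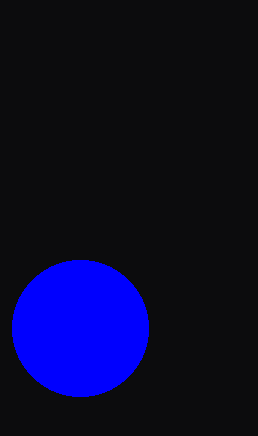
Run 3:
center_x = 80
center_y = 328
radius = 68
color = 'blue'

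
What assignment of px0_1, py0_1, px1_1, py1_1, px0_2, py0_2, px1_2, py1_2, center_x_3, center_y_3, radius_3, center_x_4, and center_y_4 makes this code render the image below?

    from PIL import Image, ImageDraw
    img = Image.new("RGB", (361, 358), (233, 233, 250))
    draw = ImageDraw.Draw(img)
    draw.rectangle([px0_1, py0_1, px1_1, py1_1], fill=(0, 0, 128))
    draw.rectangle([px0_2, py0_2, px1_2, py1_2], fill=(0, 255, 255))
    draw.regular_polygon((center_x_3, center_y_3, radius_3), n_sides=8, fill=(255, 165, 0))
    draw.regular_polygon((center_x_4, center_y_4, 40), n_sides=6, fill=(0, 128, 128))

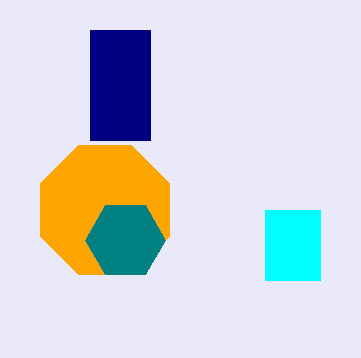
px0_1 = 90; py0_1 = 30; px1_1 = 150; py1_1 = 140; px0_2 = 265; py0_2 = 210; px1_2 = 320; py1_2 = 280; center_x_3 = 105; center_y_3 = 210; radius_3 = 70; center_x_4 = 125; center_y_4 = 240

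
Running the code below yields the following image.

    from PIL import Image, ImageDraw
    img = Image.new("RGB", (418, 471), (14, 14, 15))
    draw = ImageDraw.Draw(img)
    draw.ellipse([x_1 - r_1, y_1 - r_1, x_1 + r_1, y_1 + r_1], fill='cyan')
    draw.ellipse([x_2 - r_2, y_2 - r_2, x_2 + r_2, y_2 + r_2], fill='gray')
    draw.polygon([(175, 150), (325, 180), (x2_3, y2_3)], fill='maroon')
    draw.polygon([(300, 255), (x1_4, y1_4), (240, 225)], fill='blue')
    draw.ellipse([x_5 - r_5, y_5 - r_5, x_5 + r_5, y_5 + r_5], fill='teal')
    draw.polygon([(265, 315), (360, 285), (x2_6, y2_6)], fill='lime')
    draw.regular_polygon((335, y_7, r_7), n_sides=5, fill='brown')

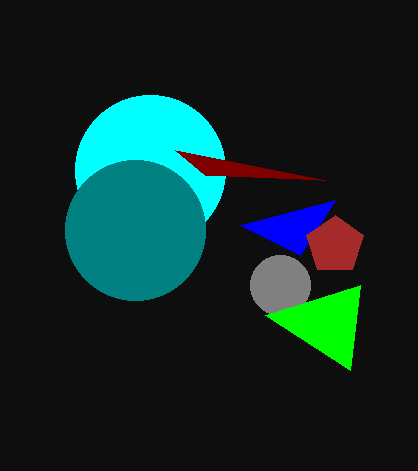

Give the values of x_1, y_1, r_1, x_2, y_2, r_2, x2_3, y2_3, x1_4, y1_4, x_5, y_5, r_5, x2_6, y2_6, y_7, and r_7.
x_1 = 150, y_1 = 170, r_1 = 75, x_2 = 280, y_2 = 285, r_2 = 30, x2_3 = 205, y2_3 = 175, x1_4 = 335, y1_4 = 200, x_5 = 135, y_5 = 230, r_5 = 70, x2_6 = 350, y2_6 = 370, y_7 = 245, r_7 = 30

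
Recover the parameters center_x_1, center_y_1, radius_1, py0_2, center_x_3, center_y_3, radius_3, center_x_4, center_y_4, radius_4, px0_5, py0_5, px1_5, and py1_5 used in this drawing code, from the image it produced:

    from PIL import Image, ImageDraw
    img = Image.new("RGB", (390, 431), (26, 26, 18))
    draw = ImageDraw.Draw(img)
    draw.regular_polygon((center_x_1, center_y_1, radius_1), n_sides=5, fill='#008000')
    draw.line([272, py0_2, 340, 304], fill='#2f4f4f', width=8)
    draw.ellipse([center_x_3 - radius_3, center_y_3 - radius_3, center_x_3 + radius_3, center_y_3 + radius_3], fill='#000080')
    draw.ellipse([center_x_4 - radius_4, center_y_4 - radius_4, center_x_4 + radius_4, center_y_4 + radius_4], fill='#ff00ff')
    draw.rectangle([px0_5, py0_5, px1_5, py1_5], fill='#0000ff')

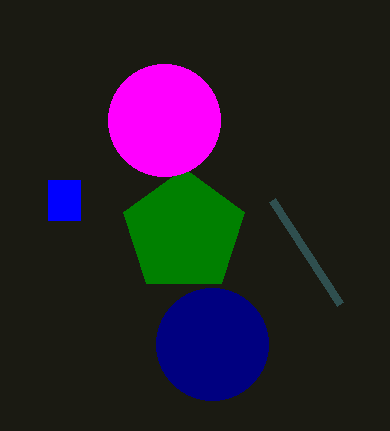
center_x_1 = 184; center_y_1 = 232; radius_1 = 64; py0_2 = 200; center_x_3 = 212; center_y_3 = 344; radius_3 = 56; center_x_4 = 164; center_y_4 = 120; radius_4 = 56; px0_5 = 48; py0_5 = 180; px1_5 = 80; py1_5 = 220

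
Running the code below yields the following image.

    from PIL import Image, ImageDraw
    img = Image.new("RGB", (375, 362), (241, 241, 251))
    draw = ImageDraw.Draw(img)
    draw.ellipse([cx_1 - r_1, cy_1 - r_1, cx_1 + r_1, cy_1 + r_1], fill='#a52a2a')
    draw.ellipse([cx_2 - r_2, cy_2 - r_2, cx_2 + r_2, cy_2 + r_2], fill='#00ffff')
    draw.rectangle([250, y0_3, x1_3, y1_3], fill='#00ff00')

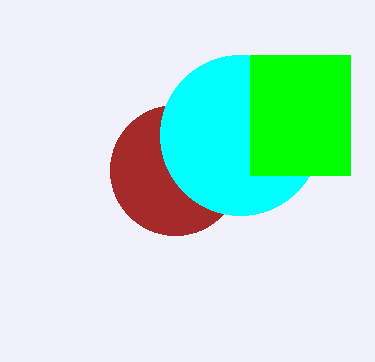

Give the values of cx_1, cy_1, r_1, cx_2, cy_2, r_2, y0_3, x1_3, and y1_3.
cx_1 = 175
cy_1 = 170
r_1 = 65
cx_2 = 240
cy_2 = 135
r_2 = 80
y0_3 = 55
x1_3 = 350
y1_3 = 175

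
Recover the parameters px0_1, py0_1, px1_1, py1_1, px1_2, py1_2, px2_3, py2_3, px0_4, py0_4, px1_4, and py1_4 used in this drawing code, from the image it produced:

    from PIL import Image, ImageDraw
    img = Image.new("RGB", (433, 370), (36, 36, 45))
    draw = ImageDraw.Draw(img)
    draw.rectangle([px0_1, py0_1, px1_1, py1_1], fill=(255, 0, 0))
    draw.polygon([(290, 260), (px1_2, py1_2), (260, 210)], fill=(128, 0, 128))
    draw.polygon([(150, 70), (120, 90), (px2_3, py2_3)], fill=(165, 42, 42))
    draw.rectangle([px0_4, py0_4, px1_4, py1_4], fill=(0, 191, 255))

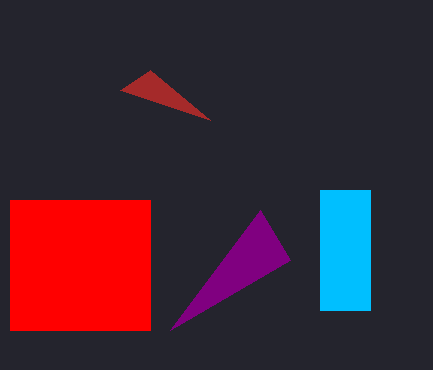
px0_1 = 10
py0_1 = 200
px1_1 = 150
py1_1 = 330
px1_2 = 170
py1_2 = 330
px2_3 = 210
py2_3 = 120
px0_4 = 320
py0_4 = 190
px1_4 = 370
py1_4 = 310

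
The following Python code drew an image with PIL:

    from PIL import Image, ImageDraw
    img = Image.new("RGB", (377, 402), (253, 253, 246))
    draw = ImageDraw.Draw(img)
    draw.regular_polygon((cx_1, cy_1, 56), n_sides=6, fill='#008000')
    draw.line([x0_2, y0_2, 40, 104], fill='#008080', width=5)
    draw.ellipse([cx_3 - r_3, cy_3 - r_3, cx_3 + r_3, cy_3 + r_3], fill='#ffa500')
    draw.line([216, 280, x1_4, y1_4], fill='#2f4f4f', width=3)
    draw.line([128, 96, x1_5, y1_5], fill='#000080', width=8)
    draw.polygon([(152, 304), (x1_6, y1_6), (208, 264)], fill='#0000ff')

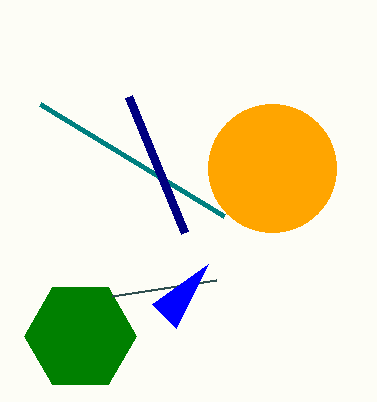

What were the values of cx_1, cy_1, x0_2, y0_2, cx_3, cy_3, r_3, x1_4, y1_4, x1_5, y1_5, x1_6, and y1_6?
cx_1 = 80; cy_1 = 336; x0_2 = 224; y0_2 = 216; cx_3 = 272; cy_3 = 168; r_3 = 64; x1_4 = 112; y1_4 = 296; x1_5 = 184; y1_5 = 232; x1_6 = 176; y1_6 = 328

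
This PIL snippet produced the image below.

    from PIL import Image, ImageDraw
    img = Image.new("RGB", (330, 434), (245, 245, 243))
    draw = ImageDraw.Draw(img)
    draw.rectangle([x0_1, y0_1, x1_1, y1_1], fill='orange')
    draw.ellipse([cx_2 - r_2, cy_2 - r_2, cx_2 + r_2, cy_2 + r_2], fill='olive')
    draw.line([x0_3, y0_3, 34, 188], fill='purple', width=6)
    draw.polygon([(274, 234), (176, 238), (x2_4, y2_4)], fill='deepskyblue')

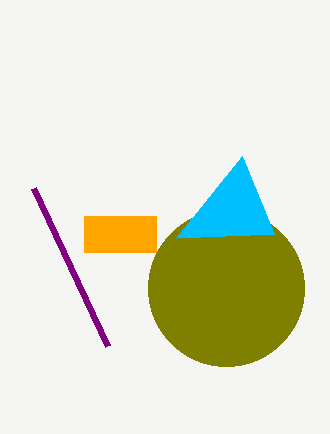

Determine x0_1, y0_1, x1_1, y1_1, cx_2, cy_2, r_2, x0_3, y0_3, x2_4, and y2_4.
x0_1 = 84
y0_1 = 216
x1_1 = 156
y1_1 = 252
cx_2 = 226
cy_2 = 288
r_2 = 78
x0_3 = 108
y0_3 = 346
x2_4 = 242
y2_4 = 156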